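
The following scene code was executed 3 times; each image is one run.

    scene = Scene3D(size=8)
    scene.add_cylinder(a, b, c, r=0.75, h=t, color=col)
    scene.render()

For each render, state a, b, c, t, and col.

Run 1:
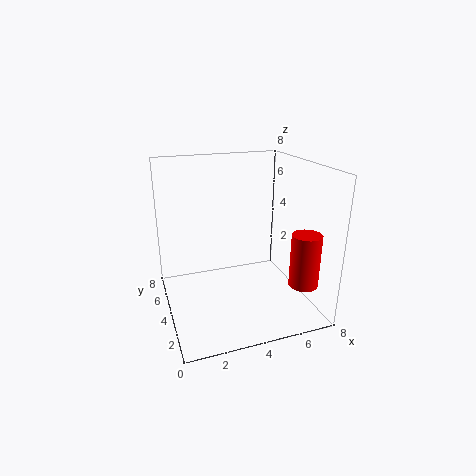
a = 6.5, b = 1, c = 2.25, t = 2.75, col = 'red'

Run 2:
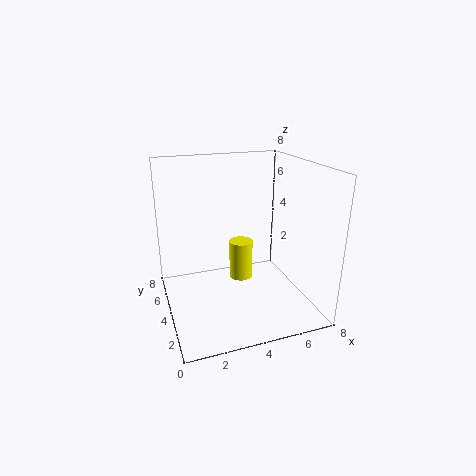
a = 5, b = 6.25, c = 0.25, t = 2.5, col = 'yellow'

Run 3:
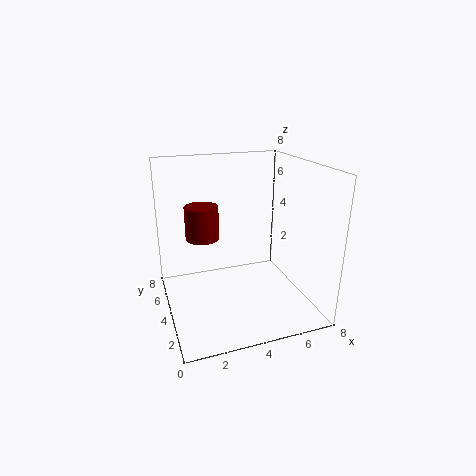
a = 1.5, b = 1.75, c = 5.25, t = 1.5, col = 'maroon'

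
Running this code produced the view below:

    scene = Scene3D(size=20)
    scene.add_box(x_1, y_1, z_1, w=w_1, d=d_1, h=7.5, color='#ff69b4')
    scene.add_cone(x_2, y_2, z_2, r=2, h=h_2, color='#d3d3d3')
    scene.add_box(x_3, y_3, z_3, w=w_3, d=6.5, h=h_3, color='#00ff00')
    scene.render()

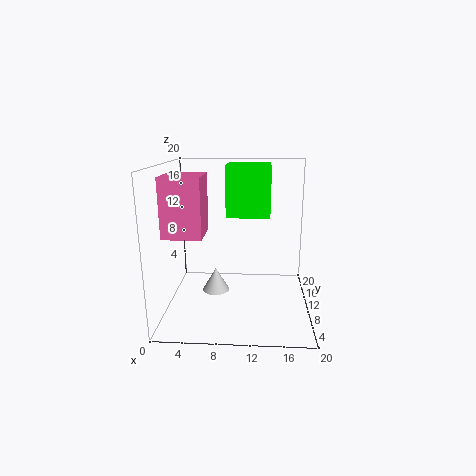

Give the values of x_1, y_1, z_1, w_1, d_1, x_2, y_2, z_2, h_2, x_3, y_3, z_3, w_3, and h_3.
x_1 = 1; y_1 = 4; z_1 = 11.5; w_1 = 5; d_1 = 5.5; x_2 = 6.5; y_2 = 12; z_2 = 1; h_2 = 3.5; x_3 = 8; y_3 = 13; z_3 = 12; w_3 = 6.5; h_3 = 7.5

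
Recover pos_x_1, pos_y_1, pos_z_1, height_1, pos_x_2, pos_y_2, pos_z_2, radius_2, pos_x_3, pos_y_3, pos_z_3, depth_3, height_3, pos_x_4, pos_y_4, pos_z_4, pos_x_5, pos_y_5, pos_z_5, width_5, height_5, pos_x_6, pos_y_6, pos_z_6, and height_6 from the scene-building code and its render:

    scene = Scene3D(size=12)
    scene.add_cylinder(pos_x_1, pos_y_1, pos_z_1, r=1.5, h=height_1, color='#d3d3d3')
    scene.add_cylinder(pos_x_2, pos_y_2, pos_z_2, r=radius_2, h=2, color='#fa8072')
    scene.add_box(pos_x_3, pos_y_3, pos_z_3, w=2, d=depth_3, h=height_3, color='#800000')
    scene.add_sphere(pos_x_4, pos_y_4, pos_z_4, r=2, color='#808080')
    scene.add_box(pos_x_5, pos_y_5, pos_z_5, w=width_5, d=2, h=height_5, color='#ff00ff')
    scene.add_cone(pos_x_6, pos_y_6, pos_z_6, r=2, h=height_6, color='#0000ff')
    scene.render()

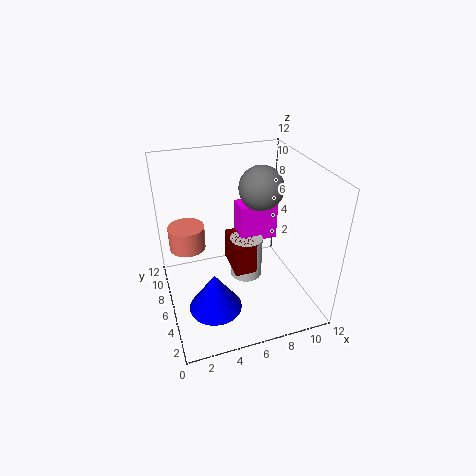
pos_x_1 = 7.5, pos_y_1 = 8, pos_z_1 = 0.5, height_1 = 4, pos_x_2 = 2, pos_y_2 = 7.5, pos_z_2 = 5, radius_2 = 1.5, pos_x_3 = 6, pos_y_3 = 6.5, pos_z_3 = 1.5, depth_3 = 3.5, height_3 = 3, pos_x_4 = 9, pos_y_4 = 8.5, pos_z_4 = 9, pos_x_5 = 7, pos_y_5 = 8, pos_z_5 = 4, width_5 = 3.5, height_5 = 3.5, pos_x_6 = 3, pos_y_6 = 2.5, pos_z_6 = 2.5, height_6 = 3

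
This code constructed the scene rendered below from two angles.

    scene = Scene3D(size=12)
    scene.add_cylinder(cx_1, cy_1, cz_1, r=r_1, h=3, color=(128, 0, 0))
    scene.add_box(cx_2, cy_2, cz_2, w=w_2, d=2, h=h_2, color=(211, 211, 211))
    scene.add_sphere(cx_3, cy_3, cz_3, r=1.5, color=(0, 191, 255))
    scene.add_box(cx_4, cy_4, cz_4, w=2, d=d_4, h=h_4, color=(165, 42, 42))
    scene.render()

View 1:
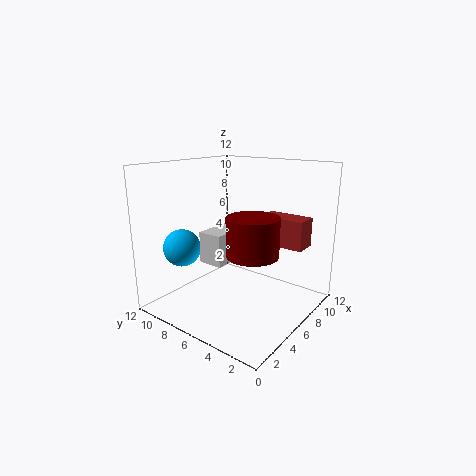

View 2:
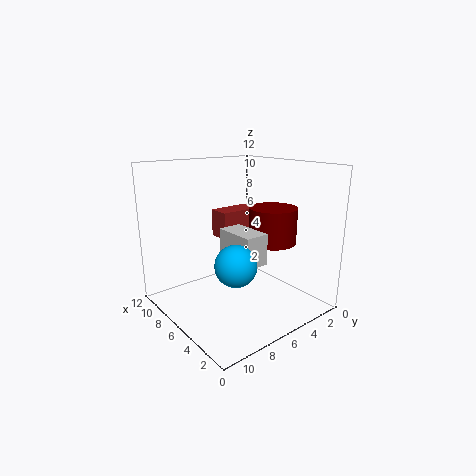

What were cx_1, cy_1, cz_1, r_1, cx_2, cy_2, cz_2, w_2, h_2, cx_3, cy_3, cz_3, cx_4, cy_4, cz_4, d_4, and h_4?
cx_1 = 4.5, cy_1 = 3.5, cz_1 = 5.5, r_1 = 2, cx_2 = 3, cy_2 = 5.5, cz_2 = 4.5, w_2 = 3.5, h_2 = 2.5, cx_3 = 2.5, cy_3 = 9, cz_3 = 5.5, cx_4 = 8.5, cy_4 = 1.5, cz_4 = 5, d_4 = 4, h_4 = 2.5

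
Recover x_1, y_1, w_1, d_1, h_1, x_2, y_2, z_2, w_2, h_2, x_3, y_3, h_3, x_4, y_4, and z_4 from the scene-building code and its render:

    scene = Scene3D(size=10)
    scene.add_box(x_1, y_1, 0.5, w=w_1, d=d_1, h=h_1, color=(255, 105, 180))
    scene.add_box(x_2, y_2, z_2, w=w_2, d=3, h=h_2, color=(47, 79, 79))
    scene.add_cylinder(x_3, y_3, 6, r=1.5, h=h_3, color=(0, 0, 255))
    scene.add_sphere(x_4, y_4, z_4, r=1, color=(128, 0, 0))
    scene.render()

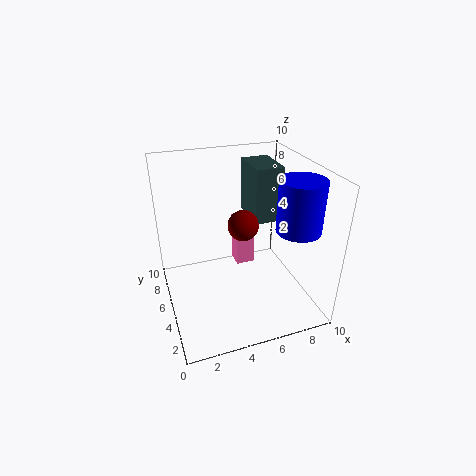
x_1 = 6, y_1 = 8, w_1 = 1.5, d_1 = 1.5, h_1 = 4, x_2 = 6.5, y_2 = 5.5, z_2 = 5.5, w_2 = 2, h_2 = 4, x_3 = 8.5, y_3 = 3, h_3 = 3.5, x_4 = 5, y_4 = 4, z_4 = 6.5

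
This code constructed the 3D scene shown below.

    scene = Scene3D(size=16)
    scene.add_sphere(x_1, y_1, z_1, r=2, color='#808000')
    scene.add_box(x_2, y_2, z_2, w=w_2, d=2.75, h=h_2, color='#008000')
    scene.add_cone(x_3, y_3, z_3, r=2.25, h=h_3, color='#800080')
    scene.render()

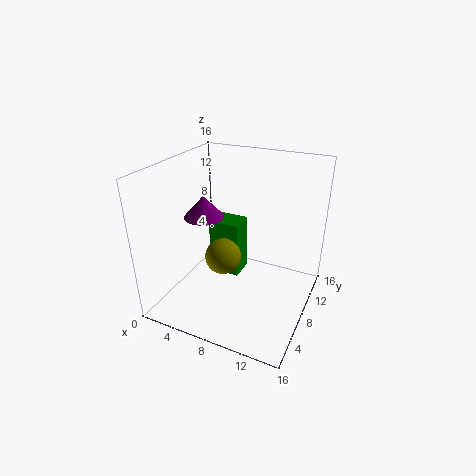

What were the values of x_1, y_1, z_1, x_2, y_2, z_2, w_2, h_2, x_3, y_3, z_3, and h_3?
x_1 = 6.75, y_1 = 6.75, z_1 = 6, x_2 = 4.5, y_2 = 7.75, z_2 = 3, w_2 = 3.5, h_2 = 6.5, x_3 = 3.75, y_3 = 8, z_3 = 9.75, h_3 = 2.5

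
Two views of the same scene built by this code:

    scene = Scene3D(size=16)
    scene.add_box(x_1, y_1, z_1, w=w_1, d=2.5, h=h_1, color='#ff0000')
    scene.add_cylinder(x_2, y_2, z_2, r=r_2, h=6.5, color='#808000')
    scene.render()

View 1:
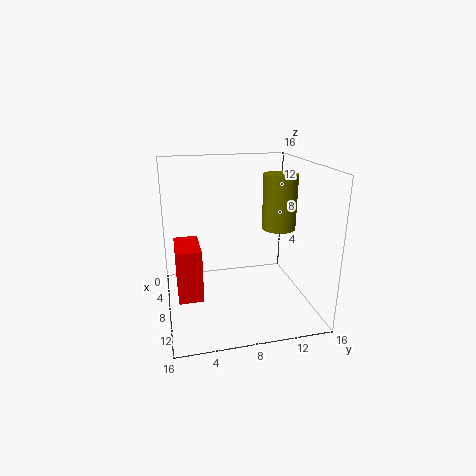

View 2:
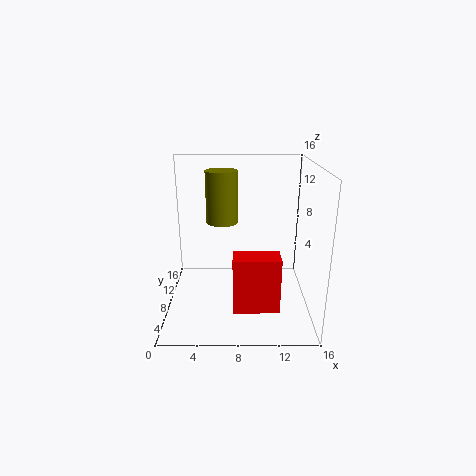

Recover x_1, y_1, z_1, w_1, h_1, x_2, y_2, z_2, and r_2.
x_1 = 7.5
y_1 = 1
z_1 = 3
w_1 = 4.5
h_1 = 5.5
x_2 = 6
y_2 = 13.5
z_2 = 8
r_2 = 2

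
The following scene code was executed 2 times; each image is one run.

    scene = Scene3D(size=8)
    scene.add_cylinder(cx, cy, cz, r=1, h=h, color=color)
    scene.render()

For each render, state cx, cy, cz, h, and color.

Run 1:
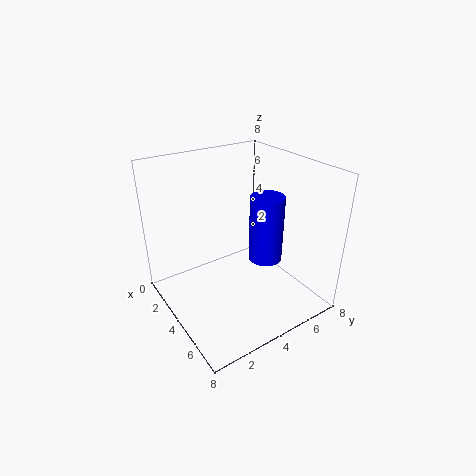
cx = 4; cy = 6; cz = 2; h = 4; color = 'blue'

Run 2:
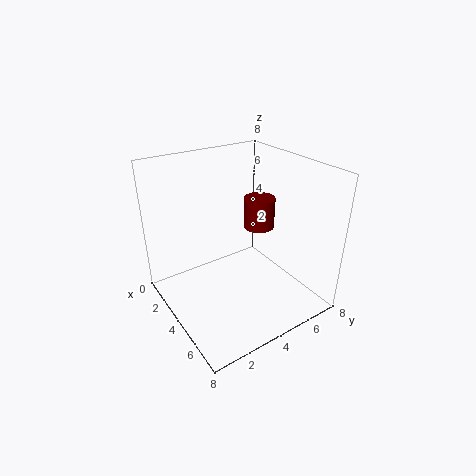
cx = 2; cy = 7; cz = 3; h = 2; color = 'maroon'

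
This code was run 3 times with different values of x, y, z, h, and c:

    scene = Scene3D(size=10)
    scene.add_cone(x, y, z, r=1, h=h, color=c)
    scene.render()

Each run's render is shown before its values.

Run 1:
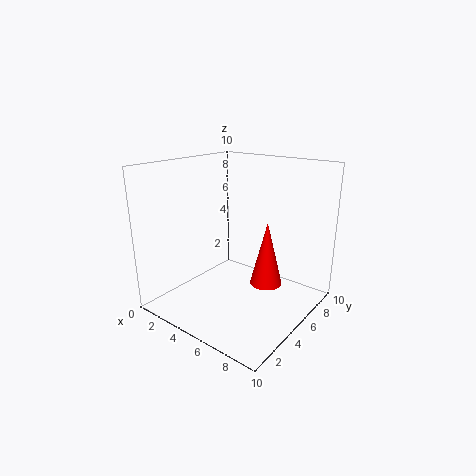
x = 8, y = 4, z = 3, h = 4, c = 'red'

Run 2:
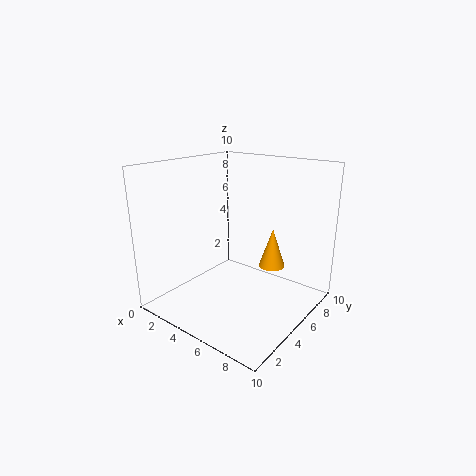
x = 6, y = 8, z = 2, h = 3, c = 'orange'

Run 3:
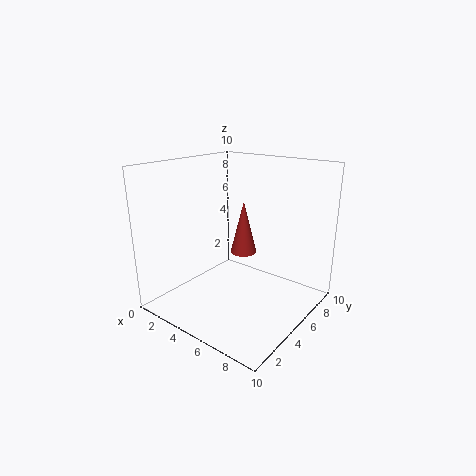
x = 4, y = 7, z = 3, h = 4, c = 'brown'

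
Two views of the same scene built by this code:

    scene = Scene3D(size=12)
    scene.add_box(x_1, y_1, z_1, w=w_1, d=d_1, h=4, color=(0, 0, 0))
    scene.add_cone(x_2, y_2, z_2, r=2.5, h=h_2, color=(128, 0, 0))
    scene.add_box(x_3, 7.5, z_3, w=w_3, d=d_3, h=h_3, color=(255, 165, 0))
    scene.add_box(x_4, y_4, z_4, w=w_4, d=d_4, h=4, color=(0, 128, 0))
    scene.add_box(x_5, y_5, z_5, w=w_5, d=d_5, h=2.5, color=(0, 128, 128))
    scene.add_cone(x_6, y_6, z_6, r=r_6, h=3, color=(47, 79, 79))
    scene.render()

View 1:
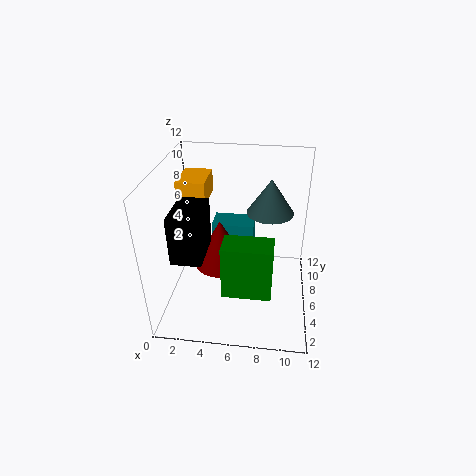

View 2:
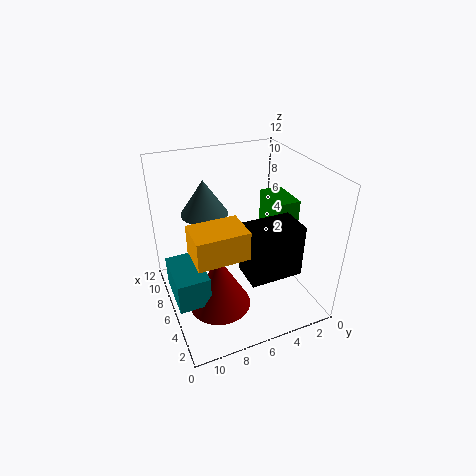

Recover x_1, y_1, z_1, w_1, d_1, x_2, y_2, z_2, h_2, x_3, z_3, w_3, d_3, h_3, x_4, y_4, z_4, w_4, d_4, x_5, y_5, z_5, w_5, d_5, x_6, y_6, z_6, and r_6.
x_1 = 1; y_1 = 3; z_1 = 5; w_1 = 2.5; d_1 = 4; x_2 = 4; y_2 = 8.5; z_2 = 1.5; h_2 = 4.5; x_3 = 0.5; z_3 = 8; w_3 = 2.5; d_3 = 3.5; h_3 = 2; x_4 = 5.5; y_4 = 0.5; z_4 = 4.5; w_4 = 3.5; d_4 = 2; x_5 = 3; y_5 = 9.5; z_5 = 2.5; w_5 = 4; d_5 = 2.5; x_6 = 8.5; y_6 = 8; z_6 = 7.5; r_6 = 2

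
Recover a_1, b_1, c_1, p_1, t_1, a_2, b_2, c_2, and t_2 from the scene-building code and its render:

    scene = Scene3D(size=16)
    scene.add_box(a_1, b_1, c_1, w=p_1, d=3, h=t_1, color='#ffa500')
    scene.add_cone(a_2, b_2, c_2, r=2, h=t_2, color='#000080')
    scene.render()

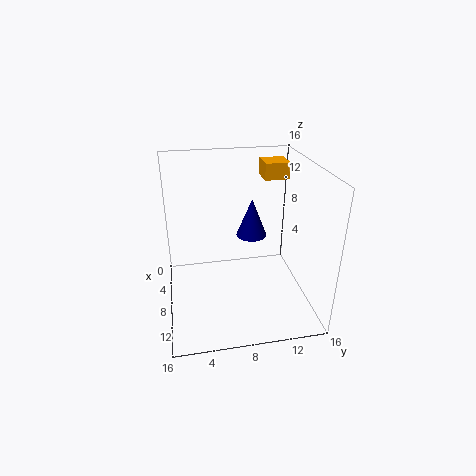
a_1 = 1, b_1 = 12, c_1 = 13, p_1 = 3, t_1 = 2, a_2 = 2, b_2 = 11, c_2 = 5, t_2 = 5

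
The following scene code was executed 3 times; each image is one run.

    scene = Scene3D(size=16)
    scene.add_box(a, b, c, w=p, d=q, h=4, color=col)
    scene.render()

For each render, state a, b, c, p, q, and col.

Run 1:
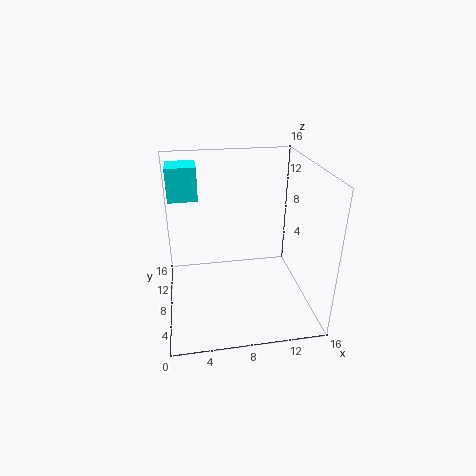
a = 0.5; b = 12; c = 11; p = 3.5; q = 3.5; col = 'cyan'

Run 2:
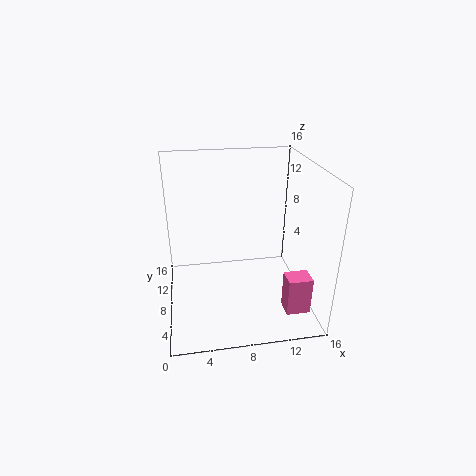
a = 12; b = 1.5; c = 2; p = 2.5; q = 2; col = 'hotpink'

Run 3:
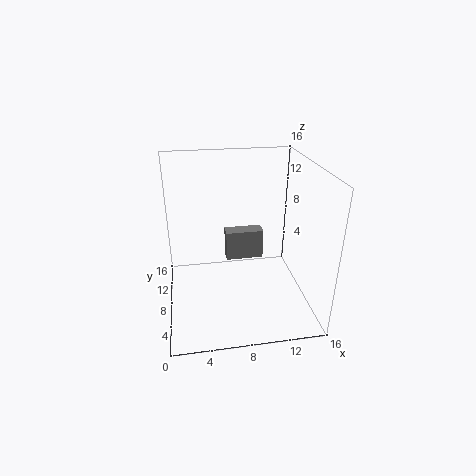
a = 7.5; b = 14; c = 1.5; p = 5; q = 2; col = 'gray'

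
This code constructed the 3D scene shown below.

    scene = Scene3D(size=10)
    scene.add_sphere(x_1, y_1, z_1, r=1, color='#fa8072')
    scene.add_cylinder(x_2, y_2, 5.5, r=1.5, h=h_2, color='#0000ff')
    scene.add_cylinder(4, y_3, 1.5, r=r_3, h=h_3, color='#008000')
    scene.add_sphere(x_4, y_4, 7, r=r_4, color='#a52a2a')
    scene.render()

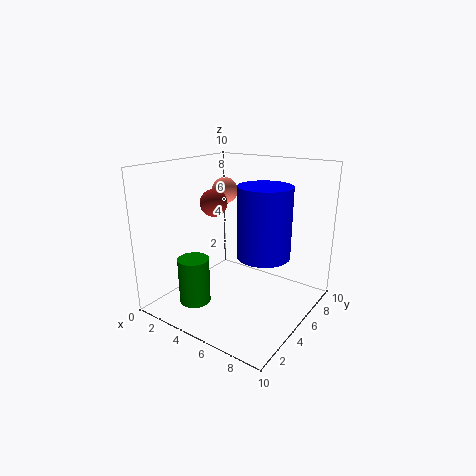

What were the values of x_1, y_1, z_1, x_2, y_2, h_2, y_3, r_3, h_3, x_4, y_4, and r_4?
x_1 = 2, y_1 = 7.5, z_1 = 7.5, x_2 = 8.5, y_2 = 2.5, h_2 = 4, y_3 = 1.5, r_3 = 1, h_3 = 3, x_4 = 2.5, y_4 = 5.5, r_4 = 1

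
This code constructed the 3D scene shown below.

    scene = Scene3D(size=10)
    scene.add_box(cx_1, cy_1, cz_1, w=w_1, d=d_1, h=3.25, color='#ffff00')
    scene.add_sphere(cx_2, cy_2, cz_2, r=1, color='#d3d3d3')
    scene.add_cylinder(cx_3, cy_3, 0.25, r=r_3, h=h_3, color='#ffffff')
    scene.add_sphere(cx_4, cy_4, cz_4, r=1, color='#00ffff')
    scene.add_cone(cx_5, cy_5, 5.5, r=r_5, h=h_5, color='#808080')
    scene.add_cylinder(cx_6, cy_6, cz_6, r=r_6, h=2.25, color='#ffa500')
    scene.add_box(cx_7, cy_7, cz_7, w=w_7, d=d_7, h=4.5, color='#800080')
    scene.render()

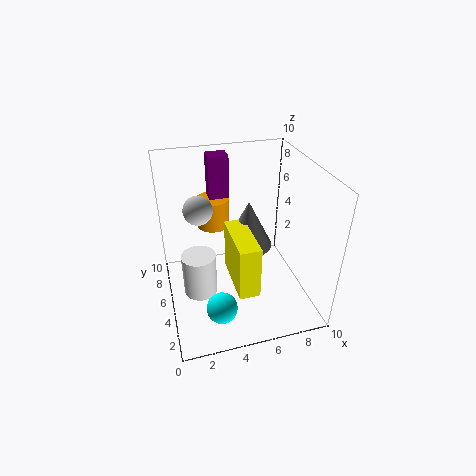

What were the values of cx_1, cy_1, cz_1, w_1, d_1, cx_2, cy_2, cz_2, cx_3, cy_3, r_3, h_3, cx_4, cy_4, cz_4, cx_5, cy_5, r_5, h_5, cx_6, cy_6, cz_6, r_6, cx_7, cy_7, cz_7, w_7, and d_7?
cx_1 = 3.75; cy_1 = 0.25; cz_1 = 4; w_1 = 1.25; d_1 = 3.5; cx_2 = 2.5; cy_2 = 6; cz_2 = 7; cx_3 = 2.25; cy_3 = 5.75; r_3 = 1.25; h_3 = 3.25; cx_4 = 3; cy_4 = 1.75; cz_4 = 2; cx_5 = 5.25; cy_5 = 3.5; r_5 = 1.5; h_5 = 3; cx_6 = 4; cy_6 = 8.5; cz_6 = 4.25; r_6 = 1.25; cx_7 = 3.75; cy_7 = 8.25; cz_7 = 5.25; w_7 = 1.5; d_7 = 1.25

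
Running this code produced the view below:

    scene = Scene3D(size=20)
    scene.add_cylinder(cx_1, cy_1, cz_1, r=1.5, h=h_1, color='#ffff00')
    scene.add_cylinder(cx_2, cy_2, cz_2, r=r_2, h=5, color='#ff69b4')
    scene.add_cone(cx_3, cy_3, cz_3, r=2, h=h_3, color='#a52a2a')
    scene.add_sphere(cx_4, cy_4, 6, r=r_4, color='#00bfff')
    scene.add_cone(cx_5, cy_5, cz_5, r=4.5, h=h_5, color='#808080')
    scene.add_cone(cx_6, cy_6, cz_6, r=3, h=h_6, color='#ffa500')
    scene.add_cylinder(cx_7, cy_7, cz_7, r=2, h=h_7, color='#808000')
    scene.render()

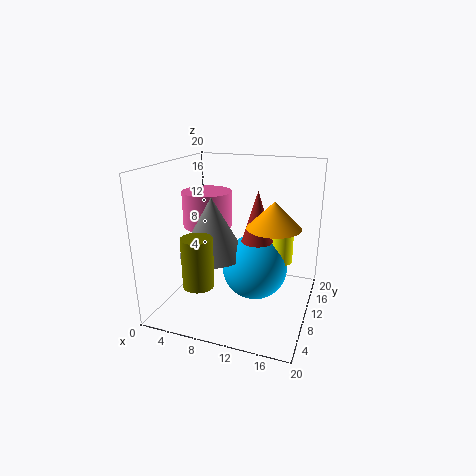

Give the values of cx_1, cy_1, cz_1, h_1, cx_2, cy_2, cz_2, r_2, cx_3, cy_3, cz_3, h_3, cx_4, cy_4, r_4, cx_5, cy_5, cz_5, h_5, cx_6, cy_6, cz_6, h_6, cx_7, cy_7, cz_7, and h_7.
cx_1 = 16
cy_1 = 11
cz_1 = 7
h_1 = 5.5
cx_2 = 5
cy_2 = 11
cz_2 = 11
r_2 = 3.5
cx_3 = 13.5
cy_3 = 7.5
cz_3 = 11
h_3 = 6.5
cx_4 = 12.5
cy_4 = 10
r_4 = 4.5
cx_5 = 7
cy_5 = 8
cz_5 = 8
h_5 = 8
cx_6 = 16.5
cy_6 = 3.5
cz_6 = 14.5
h_6 = 3
cx_7 = 7
cy_7 = 3.5
cz_7 = 5.5
h_7 = 6.5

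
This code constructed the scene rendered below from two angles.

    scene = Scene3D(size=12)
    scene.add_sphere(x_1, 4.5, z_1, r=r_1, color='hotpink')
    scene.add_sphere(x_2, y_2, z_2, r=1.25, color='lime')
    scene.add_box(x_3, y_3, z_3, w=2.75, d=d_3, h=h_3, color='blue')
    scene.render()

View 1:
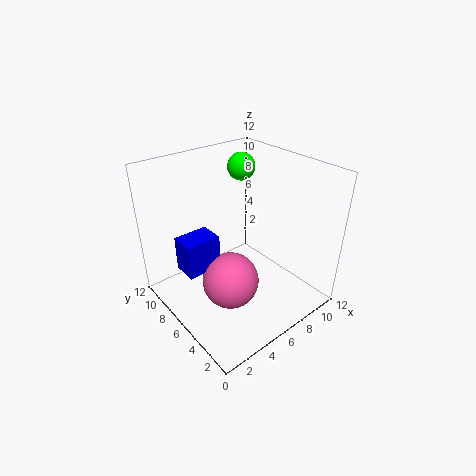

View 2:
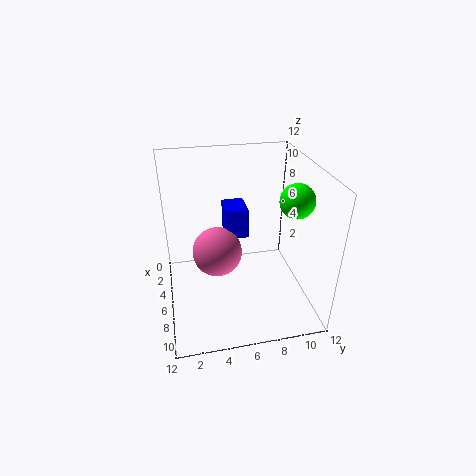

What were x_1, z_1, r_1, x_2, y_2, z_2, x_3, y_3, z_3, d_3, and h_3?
x_1 = 4; z_1 = 3.5; r_1 = 2.25; x_2 = 9.25; y_2 = 9.5; z_2 = 10.5; x_3 = 1; y_3 = 5.5; z_3 = 4.5; d_3 = 2; h_3 = 2.75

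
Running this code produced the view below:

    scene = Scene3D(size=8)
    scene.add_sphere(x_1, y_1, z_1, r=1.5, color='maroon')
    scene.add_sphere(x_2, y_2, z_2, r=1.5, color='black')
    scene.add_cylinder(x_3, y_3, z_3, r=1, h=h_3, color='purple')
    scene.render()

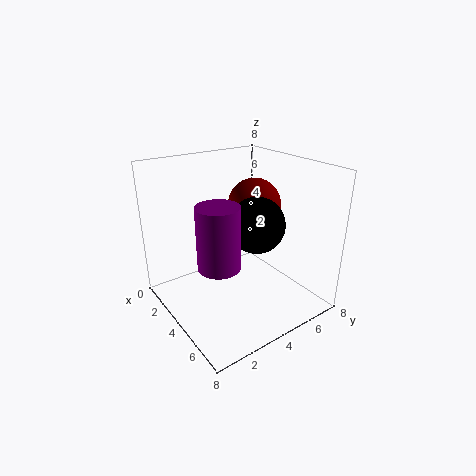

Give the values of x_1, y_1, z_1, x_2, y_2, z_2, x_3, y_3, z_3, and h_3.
x_1 = 3.5
y_1 = 5.5
z_1 = 5.5
x_2 = 5
y_2 = 4.5
z_2 = 5
x_3 = 6
y_3 = 1.5
z_3 = 4
h_3 = 3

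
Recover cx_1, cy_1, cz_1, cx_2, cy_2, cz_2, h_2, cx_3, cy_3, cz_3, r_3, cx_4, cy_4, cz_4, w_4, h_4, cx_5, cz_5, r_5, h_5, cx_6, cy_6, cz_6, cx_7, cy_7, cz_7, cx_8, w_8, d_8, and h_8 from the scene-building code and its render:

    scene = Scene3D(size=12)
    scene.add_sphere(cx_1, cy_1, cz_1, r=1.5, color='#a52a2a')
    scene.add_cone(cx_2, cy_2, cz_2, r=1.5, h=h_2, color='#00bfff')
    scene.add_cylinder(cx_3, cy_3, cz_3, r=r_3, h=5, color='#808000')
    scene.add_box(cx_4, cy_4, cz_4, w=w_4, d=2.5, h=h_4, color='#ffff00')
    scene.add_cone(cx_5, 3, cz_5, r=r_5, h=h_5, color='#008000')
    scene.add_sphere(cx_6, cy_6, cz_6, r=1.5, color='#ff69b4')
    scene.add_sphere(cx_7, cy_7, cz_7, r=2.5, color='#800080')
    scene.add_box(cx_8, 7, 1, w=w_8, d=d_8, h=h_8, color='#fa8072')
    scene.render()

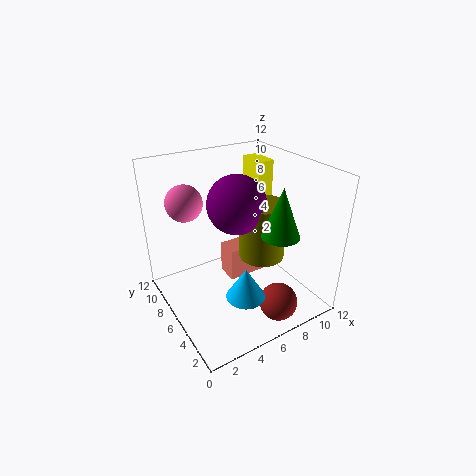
cx_1 = 7
cy_1 = 1.5
cz_1 = 2
cx_2 = 4.5
cy_2 = 2.5
cz_2 = 3
h_2 = 2.5
cx_3 = 8.5
cy_3 = 6
cz_3 = 3.5
r_3 = 2
cx_4 = 9
cy_4 = 7.5
cz_4 = 8
w_4 = 1.5
h_4 = 3.5
cx_5 = 8
cz_5 = 7
r_5 = 1.5
h_5 = 4
cx_6 = 2.5
cy_6 = 8.5
cz_6 = 9
cx_7 = 6.5
cy_7 = 7
cz_7 = 8.5
cx_8 = 6
w_8 = 3.5
d_8 = 2
h_8 = 3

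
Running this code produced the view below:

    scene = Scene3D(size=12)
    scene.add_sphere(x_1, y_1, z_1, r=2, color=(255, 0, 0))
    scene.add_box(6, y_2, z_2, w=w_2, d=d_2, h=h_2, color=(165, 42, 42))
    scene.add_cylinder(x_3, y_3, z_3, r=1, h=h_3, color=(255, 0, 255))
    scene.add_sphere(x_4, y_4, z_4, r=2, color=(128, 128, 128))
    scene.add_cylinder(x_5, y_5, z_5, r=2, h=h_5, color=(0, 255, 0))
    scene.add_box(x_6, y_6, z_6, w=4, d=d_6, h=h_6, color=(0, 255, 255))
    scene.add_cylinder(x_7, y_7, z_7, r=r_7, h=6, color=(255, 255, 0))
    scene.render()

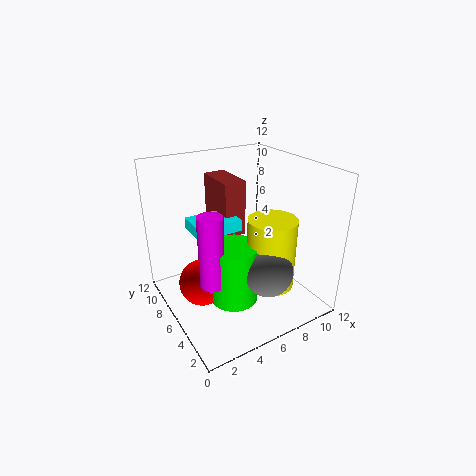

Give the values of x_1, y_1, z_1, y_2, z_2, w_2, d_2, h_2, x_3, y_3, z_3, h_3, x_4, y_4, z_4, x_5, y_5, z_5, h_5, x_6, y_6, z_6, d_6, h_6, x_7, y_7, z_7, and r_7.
x_1 = 3, y_1 = 7, z_1 = 2, y_2 = 8, z_2 = 5, w_2 = 2, d_2 = 4, h_2 = 5, x_3 = 3, y_3 = 5, z_3 = 3, h_3 = 6, x_4 = 7, y_4 = 3, z_4 = 4, x_5 = 5, y_5 = 5, z_5 = 1, h_5 = 5, x_6 = 3, y_6 = 7, z_6 = 6, d_6 = 3, h_6 = 1, x_7 = 8, y_7 = 4, z_7 = 2, r_7 = 2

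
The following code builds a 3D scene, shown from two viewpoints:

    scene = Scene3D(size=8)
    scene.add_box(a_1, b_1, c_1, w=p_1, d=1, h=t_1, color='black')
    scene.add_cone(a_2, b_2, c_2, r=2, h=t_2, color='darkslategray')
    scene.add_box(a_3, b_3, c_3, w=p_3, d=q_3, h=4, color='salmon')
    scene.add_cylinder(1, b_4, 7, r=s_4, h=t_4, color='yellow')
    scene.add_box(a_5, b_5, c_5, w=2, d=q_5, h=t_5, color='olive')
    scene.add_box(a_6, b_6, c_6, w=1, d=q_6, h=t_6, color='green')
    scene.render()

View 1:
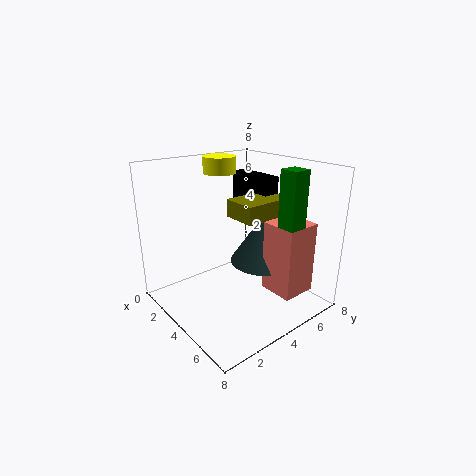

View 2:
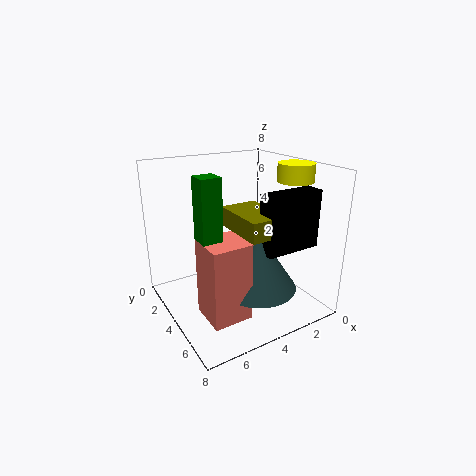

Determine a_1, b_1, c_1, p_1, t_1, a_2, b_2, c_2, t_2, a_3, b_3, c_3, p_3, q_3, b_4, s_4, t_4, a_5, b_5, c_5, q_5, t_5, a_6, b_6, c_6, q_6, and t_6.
a_1 = 1, b_1 = 6, c_1 = 4, p_1 = 3, t_1 = 3, a_2 = 4, b_2 = 6, c_2 = 2, t_2 = 3, a_3 = 5, b_3 = 5, c_3 = 1, p_3 = 2, q_3 = 2, b_4 = 5, s_4 = 1, t_4 = 1, a_5 = 3, b_5 = 4, c_5 = 5, q_5 = 3, t_5 = 1, a_6 = 6, b_6 = 5, c_6 = 5, q_6 = 1, t_6 = 3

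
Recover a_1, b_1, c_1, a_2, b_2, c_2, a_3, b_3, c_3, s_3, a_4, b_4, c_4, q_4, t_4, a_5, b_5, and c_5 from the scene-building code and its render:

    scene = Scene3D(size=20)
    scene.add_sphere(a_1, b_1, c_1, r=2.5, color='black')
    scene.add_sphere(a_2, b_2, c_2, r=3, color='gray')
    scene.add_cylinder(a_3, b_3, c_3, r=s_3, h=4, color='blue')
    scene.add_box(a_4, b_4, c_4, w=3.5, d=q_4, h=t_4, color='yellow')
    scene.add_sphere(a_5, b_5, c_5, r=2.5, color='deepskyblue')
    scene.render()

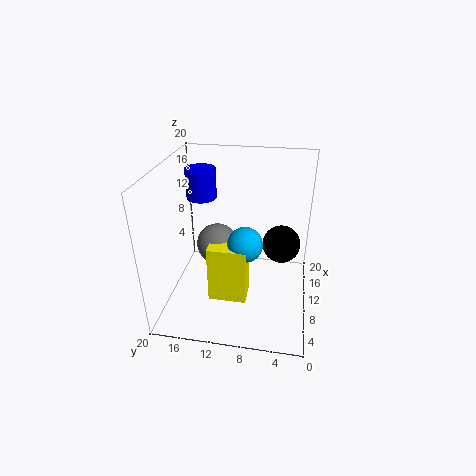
a_1 = 9.5
b_1 = 4
c_1 = 10
a_2 = 12
b_2 = 13.5
c_2 = 7.5
a_3 = 10.5
b_3 = 15
c_3 = 15.5
s_3 = 2
a_4 = 7.5
b_4 = 8.5
c_4 = 0.5
q_4 = 5.5
t_4 = 8.5
a_5 = 10
b_5 = 9
c_5 = 9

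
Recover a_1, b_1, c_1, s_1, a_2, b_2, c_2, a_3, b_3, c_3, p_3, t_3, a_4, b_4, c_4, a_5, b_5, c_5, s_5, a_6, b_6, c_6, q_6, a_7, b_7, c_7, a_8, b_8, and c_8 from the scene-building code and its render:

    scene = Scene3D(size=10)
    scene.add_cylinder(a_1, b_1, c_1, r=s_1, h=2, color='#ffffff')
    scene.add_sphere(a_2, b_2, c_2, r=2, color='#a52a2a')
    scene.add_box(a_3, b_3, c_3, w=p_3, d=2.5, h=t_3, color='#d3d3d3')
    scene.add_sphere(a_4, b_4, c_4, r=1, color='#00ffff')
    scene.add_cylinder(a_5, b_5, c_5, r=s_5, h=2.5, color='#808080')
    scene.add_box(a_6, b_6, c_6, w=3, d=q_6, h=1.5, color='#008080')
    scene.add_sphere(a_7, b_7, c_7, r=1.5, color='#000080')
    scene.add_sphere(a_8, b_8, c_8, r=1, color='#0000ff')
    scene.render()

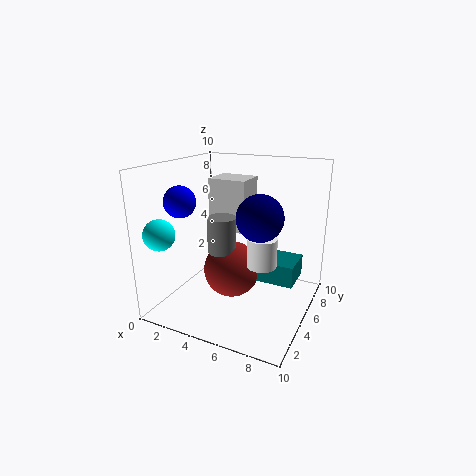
a_1 = 7; b_1 = 4.5; c_1 = 3.5; s_1 = 1; a_2 = 4.5; b_2 = 5; c_2 = 2.5; a_3 = 1.5; b_3 = 7; c_3 = 4.5; p_3 = 3; t_3 = 4; a_4 = 1.5; b_4 = 1; c_4 = 6; a_5 = 4; b_5 = 4.5; c_5 = 4; s_5 = 1; a_6 = 6; b_6 = 5; c_6 = 2; q_6 = 2.5; a_7 = 7; b_7 = 4; c_7 = 7; a_8 = 2.5; b_8 = 2; c_8 = 8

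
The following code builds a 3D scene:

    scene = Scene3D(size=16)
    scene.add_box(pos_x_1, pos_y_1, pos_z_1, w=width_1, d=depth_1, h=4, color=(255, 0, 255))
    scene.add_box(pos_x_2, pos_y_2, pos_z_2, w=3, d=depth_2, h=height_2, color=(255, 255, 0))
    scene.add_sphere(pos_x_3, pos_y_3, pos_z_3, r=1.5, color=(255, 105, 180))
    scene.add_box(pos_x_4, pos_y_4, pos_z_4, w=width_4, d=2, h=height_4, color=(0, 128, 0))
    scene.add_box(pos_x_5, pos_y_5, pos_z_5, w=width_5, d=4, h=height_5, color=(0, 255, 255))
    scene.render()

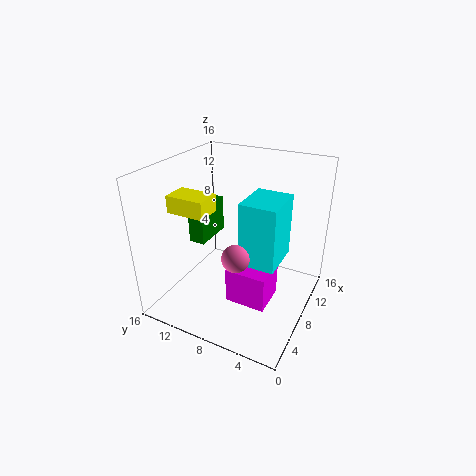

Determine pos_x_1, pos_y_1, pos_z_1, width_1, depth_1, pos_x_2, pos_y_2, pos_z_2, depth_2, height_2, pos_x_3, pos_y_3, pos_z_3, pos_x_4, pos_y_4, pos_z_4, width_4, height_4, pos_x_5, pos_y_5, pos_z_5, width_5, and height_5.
pos_x_1 = 5
pos_y_1 = 3.5
pos_z_1 = 1.5
width_1 = 4
depth_1 = 4.5
pos_x_2 = 5.5
pos_y_2 = 11
pos_z_2 = 10.5
depth_2 = 4.5
height_2 = 2
pos_x_3 = 5.5
pos_y_3 = 7
pos_z_3 = 7
pos_x_4 = 8.5
pos_y_4 = 13
pos_z_4 = 5.5
width_4 = 5
height_4 = 4.5
pos_x_5 = 6
pos_y_5 = 3
pos_z_5 = 6
width_5 = 5
height_5 = 7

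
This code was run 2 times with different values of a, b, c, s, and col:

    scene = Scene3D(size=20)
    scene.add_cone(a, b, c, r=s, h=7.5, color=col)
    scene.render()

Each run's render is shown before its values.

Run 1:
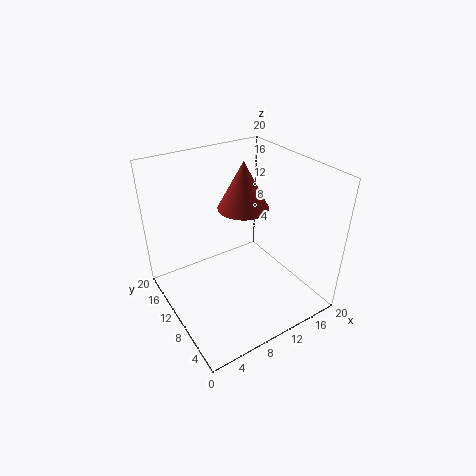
a = 14.5, b = 15.5, c = 11, s = 4, col = 'brown'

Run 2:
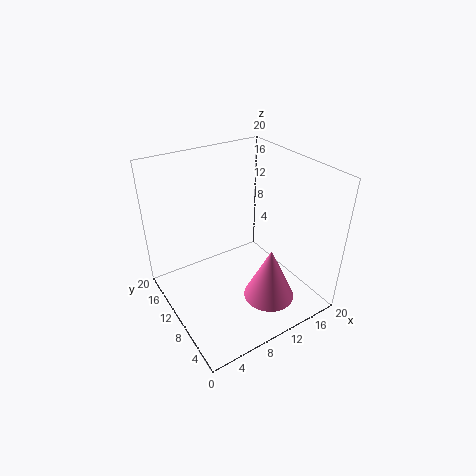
a = 12, b = 5, c = 2.5, s = 3.5, col = 'hotpink'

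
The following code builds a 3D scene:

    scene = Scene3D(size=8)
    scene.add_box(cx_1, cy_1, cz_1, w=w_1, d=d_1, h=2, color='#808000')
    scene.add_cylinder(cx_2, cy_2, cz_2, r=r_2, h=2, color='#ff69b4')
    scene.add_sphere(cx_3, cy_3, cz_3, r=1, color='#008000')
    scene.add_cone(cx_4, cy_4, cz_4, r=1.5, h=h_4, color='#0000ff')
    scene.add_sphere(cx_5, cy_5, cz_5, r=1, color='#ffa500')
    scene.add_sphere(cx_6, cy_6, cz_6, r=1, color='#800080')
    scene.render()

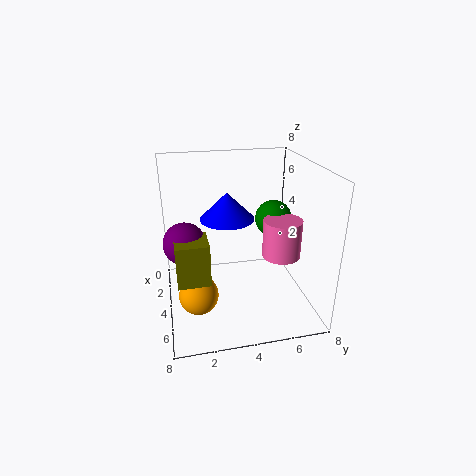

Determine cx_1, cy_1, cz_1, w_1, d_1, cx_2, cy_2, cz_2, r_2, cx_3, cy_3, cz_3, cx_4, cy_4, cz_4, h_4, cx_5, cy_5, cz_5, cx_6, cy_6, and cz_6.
cx_1 = 6, cy_1 = 0.5, cz_1 = 3.5, w_1 = 1.5, d_1 = 1.5, cx_2 = 5.5, cy_2 = 6, cz_2 = 3.5, r_2 = 1, cx_3 = 4, cy_3 = 6, cz_3 = 5, cx_4 = 3.5, cy_4 = 3.5, cz_4 = 5, h_4 = 1.5, cx_5 = 6, cy_5 = 1.5, cz_5 = 2, cx_6 = 6, cy_6 = 1, cz_6 = 5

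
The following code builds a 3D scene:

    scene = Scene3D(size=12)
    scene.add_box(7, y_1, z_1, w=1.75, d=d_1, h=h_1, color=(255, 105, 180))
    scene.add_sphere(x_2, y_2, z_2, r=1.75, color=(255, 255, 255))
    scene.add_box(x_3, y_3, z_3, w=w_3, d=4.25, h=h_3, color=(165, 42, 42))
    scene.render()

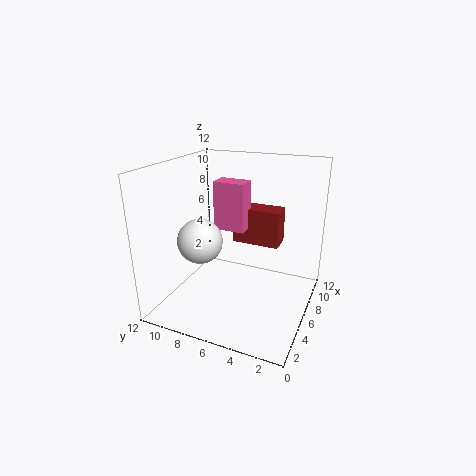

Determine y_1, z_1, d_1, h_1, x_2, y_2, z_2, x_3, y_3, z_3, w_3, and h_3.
y_1 = 6; z_1 = 6; d_1 = 2.75; h_1 = 4.25; x_2 = 3.25; y_2 = 8; z_2 = 6.5; x_3 = 8.25; y_3 = 3.25; z_3 = 4.5; w_3 = 2; h_3 = 3.25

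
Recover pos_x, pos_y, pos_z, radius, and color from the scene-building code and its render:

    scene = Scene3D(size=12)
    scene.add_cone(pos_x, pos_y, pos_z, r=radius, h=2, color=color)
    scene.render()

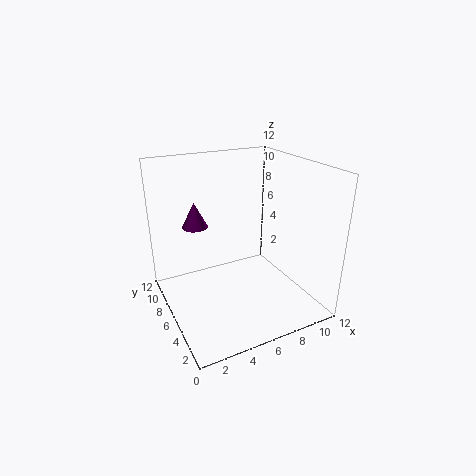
pos_x = 2.5, pos_y = 6.5, pos_z = 7.5, radius = 1, color = 'purple'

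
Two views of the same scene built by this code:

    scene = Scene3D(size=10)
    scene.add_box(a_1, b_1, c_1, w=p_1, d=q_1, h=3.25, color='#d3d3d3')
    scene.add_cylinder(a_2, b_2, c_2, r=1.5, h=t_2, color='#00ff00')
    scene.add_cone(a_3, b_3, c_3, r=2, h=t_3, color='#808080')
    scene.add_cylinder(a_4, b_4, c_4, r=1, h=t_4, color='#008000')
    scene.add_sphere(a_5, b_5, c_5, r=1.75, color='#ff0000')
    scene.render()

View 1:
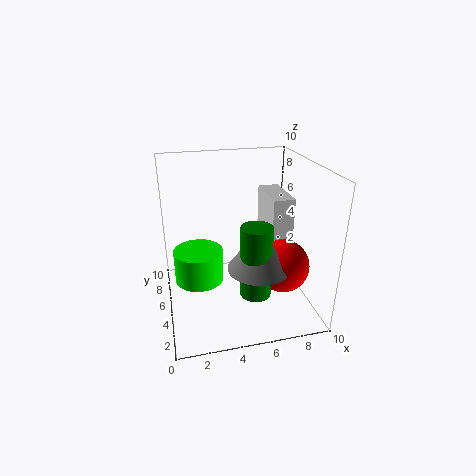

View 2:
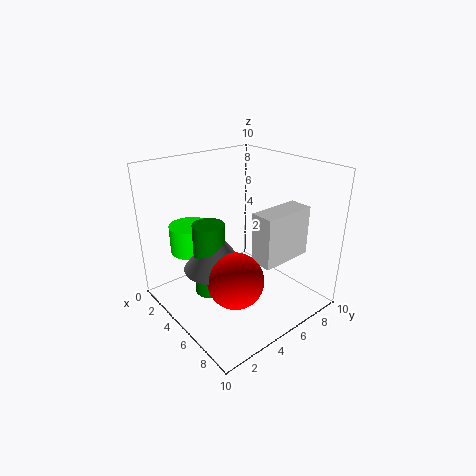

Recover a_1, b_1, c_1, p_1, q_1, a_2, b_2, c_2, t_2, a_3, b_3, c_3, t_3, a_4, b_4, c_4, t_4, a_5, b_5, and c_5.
a_1 = 7.25; b_1 = 4.25; c_1 = 4.5; p_1 = 1.5; q_1 = 3.5; a_2 = 2; b_2 = 3; c_2 = 3.5; t_2 = 2; a_3 = 5.75; b_3 = 2.5; c_3 = 4; t_3 = 2.75; a_4 = 5.5; b_4 = 2.25; c_4 = 2.25; t_4 = 4.75; a_5 = 7.5; b_5 = 2.75; c_5 = 3.75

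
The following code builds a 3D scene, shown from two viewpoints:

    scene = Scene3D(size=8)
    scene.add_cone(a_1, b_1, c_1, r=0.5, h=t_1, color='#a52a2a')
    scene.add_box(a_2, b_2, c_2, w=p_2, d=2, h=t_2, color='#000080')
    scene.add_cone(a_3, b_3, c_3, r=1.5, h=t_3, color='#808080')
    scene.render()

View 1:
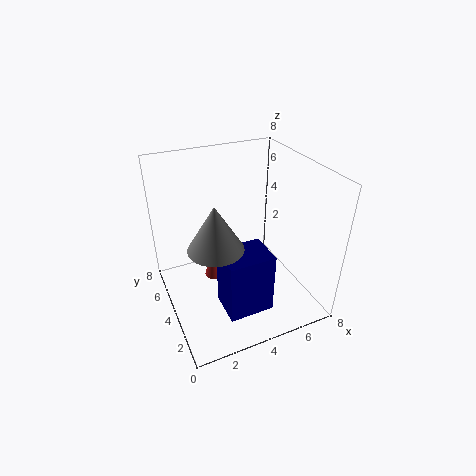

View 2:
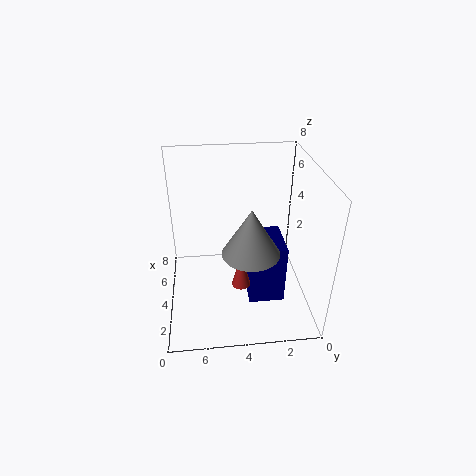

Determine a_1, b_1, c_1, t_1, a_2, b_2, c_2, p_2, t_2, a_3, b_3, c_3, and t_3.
a_1 = 2.5, b_1 = 4, c_1 = 2, t_1 = 2, a_2 = 2.5, b_2 = 1.5, c_2 = 0.5, p_2 = 2.5, t_2 = 3.5, a_3 = 2.5, b_3 = 3.5, c_3 = 4, t_3 = 2.5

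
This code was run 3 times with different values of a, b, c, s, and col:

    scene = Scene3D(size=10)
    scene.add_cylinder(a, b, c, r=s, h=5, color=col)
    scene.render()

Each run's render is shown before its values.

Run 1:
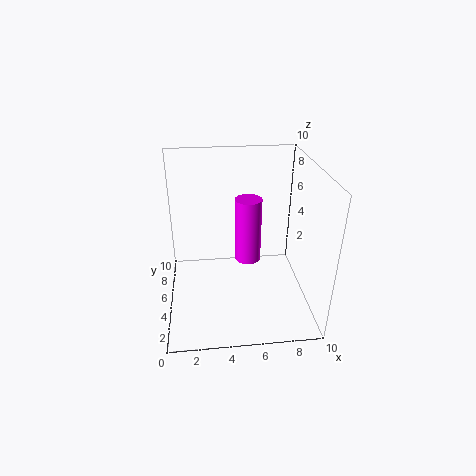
a = 6
b = 7
c = 2
s = 1
col = 'magenta'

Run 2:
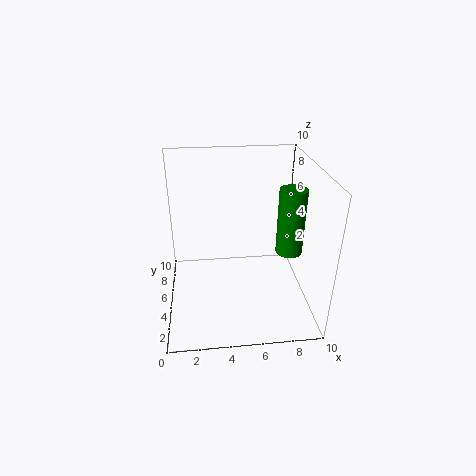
a = 9
b = 6
c = 3
s = 1
col = 'green'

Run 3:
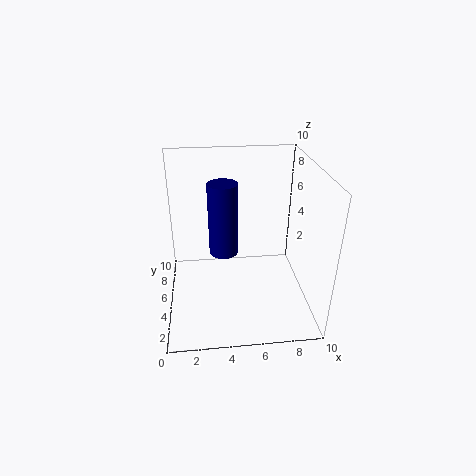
a = 4
b = 5
c = 4
s = 1
col = 'navy'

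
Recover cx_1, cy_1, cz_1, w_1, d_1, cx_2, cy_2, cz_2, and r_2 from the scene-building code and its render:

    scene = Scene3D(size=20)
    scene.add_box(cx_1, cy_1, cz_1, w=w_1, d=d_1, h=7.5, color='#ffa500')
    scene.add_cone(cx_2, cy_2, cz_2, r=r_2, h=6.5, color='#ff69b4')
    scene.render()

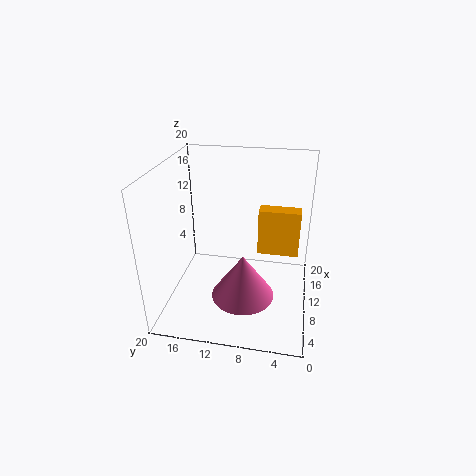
cx_1 = 16, cy_1 = 1.5, cz_1 = 4, w_1 = 2.5, d_1 = 6.5, cx_2 = 8.5, cy_2 = 9, cz_2 = 1.5, r_2 = 4.5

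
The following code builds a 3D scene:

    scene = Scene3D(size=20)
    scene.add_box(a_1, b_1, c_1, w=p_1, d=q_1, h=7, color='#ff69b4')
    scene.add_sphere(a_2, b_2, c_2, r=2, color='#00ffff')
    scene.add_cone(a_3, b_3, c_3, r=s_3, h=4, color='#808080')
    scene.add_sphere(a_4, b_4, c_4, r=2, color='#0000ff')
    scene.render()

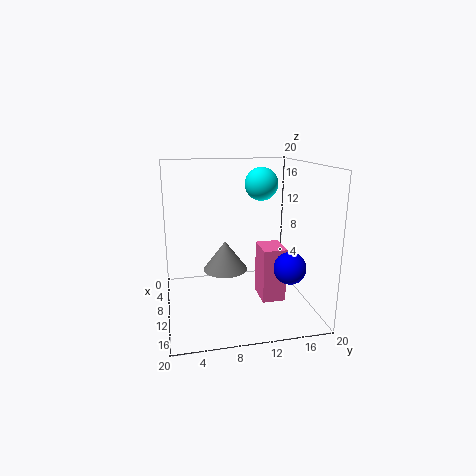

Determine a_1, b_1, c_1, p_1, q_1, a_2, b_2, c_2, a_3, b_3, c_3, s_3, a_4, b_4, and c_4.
a_1 = 12, b_1 = 12, c_1 = 3, p_1 = 4, q_1 = 3, a_2 = 14, b_2 = 12, c_2 = 18, a_3 = 11, b_3 = 8, c_3 = 6, s_3 = 3, a_4 = 17, b_4 = 15, c_4 = 8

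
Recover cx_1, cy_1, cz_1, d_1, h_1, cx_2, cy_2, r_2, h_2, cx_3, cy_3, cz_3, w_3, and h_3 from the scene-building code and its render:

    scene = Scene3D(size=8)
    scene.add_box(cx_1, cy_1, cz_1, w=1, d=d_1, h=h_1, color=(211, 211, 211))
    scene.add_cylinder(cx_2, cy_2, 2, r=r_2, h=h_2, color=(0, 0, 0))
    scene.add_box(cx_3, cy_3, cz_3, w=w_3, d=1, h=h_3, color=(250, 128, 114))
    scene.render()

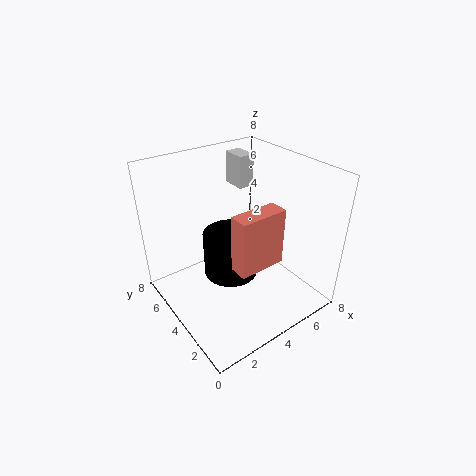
cx_1 = 6; cy_1 = 6.5; cz_1 = 5.5; d_1 = 1.5; h_1 = 2; cx_2 = 3.5; cy_2 = 4; r_2 = 1.5; h_2 = 2.5; cx_3 = 2.5; cy_3 = 1.5; cz_3 = 3.5; w_3 = 2.5; h_3 = 3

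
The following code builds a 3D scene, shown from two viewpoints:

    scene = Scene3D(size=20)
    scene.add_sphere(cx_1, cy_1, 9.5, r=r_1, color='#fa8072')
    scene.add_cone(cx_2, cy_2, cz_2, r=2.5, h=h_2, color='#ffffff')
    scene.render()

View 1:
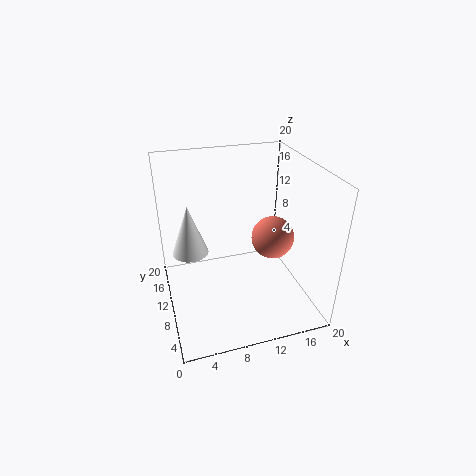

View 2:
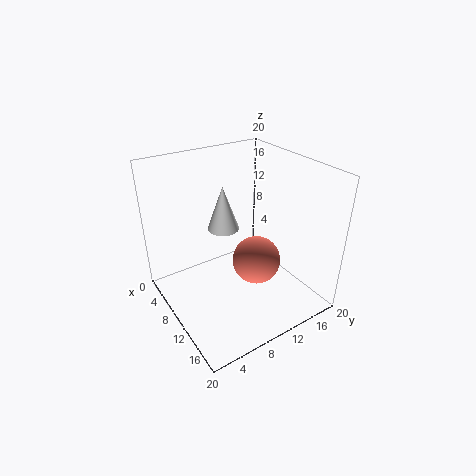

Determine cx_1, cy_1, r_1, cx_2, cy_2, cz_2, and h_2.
cx_1 = 15, cy_1 = 9.5, r_1 = 3, cx_2 = 3.5, cy_2 = 11.5, cz_2 = 8, h_2 = 7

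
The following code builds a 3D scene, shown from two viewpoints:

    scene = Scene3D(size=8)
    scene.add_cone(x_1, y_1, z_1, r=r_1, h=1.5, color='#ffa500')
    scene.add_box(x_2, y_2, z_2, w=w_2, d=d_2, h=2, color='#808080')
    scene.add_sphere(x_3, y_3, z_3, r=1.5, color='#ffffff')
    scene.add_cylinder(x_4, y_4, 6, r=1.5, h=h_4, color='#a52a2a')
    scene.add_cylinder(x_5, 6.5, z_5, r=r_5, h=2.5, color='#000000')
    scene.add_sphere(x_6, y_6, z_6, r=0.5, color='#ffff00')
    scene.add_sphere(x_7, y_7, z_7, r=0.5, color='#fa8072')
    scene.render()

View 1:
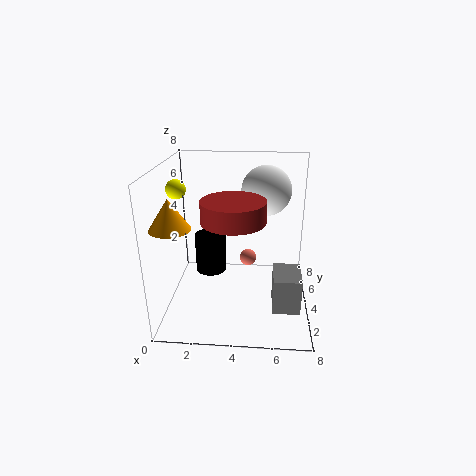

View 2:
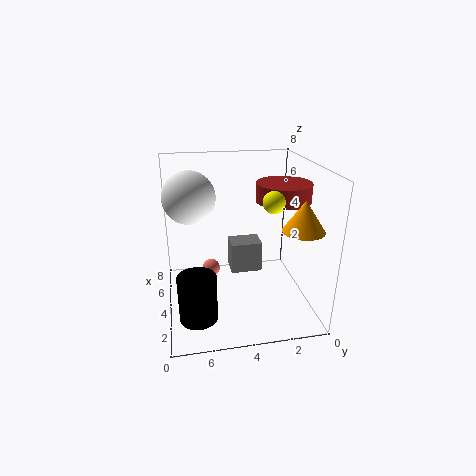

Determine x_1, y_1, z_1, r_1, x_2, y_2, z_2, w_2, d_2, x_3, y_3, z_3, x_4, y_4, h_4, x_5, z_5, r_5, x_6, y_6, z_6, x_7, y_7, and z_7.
x_1 = 1
y_1 = 1.5
z_1 = 5.5
r_1 = 1
x_2 = 6
y_2 = 2
z_2 = 0.5
w_2 = 1.5
d_2 = 2
x_3 = 5.5
y_3 = 6.5
z_3 = 6
x_4 = 4
y_4 = 1.5
h_4 = 1
x_5 = 2
z_5 = 0.5
r_5 = 1
x_6 = 1
y_6 = 3
z_6 = 7
x_7 = 4.5
y_7 = 5.5
z_7 = 2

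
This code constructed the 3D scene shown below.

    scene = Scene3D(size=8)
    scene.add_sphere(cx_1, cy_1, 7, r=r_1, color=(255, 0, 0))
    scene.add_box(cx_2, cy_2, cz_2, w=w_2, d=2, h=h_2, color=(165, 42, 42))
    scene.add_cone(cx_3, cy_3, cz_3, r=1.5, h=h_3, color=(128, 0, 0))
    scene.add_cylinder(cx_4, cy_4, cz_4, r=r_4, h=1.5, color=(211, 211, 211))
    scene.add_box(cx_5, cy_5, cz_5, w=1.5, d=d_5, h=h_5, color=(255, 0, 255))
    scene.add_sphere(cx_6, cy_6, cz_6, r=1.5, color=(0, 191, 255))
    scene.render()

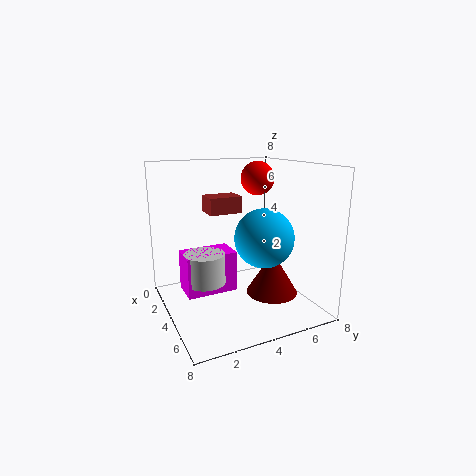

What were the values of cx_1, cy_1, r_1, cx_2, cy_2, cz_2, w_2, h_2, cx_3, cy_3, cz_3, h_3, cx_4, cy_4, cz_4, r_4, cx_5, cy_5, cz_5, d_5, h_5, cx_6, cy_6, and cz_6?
cx_1 = 2.5; cy_1 = 6; r_1 = 1; cx_2 = 1; cy_2 = 3; cz_2 = 5; w_2 = 1.5; h_2 = 1; cx_3 = 4.5; cy_3 = 6; cz_3 = 0.5; h_3 = 2.5; cx_4 = 5.5; cy_4 = 1.5; cz_4 = 2.5; r_4 = 1; cx_5 = 4.5; cy_5 = 0.5; cz_5 = 2; d_5 = 2.5; h_5 = 2; cx_6 = 6; cy_6 = 4.5; cz_6 = 4.5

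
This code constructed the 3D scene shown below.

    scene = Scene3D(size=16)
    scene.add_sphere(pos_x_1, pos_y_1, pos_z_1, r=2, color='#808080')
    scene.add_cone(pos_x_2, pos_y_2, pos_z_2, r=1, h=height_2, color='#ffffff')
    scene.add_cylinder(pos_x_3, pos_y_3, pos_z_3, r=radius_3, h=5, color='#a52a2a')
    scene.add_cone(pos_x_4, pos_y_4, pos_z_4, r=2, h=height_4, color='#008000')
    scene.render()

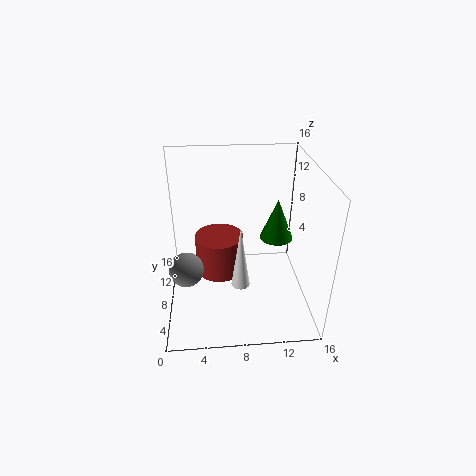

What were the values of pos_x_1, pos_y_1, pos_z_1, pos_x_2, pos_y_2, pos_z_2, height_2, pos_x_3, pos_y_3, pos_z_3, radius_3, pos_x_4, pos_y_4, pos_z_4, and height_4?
pos_x_1 = 2; pos_y_1 = 8; pos_z_1 = 4; pos_x_2 = 8; pos_y_2 = 5; pos_z_2 = 4; height_2 = 7; pos_x_3 = 6; pos_y_3 = 12; pos_z_3 = 1; radius_3 = 3; pos_x_4 = 13; pos_y_4 = 11; pos_z_4 = 6; height_4 = 5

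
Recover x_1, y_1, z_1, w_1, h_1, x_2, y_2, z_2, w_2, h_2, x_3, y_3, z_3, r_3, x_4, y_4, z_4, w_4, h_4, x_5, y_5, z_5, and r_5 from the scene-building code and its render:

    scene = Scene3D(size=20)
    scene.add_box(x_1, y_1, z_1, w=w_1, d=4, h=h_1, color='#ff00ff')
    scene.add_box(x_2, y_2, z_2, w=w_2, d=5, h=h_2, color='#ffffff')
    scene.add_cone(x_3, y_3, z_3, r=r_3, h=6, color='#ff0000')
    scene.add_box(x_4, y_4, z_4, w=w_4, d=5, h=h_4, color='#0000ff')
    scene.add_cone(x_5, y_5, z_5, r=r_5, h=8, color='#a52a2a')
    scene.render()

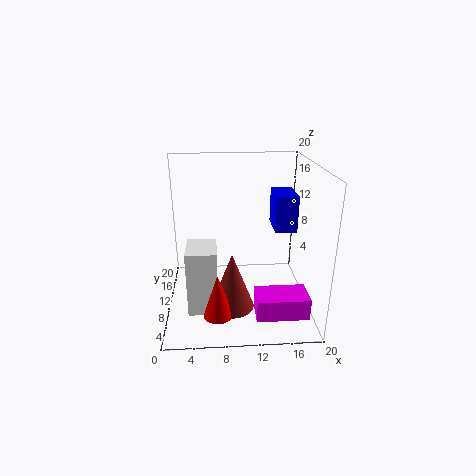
x_1 = 12, y_1 = 3, z_1 = 1, w_1 = 7, h_1 = 3, x_2 = 3, y_2 = 5, z_2 = 1, w_2 = 4, h_2 = 9, x_3 = 7, y_3 = 5, z_3 = 1, r_3 = 2, x_4 = 15, y_4 = 9, z_4 = 11, w_4 = 3, h_4 = 5, x_5 = 9, y_5 = 7, z_5 = 1, r_5 = 3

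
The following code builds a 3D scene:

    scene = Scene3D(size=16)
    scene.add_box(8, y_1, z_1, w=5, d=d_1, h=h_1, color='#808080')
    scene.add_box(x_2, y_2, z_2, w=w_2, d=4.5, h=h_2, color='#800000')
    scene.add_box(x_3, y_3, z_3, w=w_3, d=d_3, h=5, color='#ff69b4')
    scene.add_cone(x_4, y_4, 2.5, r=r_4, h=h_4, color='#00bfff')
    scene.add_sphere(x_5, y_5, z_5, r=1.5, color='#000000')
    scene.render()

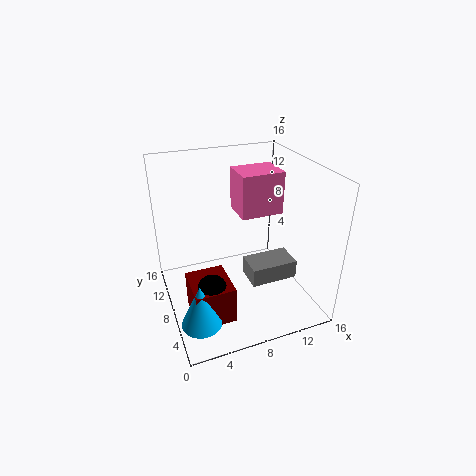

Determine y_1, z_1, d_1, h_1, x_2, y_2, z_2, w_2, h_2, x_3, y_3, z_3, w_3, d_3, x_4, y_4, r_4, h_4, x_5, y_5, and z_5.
y_1 = 3.5
z_1 = 4.5
d_1 = 3
h_1 = 2
x_2 = 1.5
y_2 = 2
z_2 = 2
w_2 = 4
h_2 = 4
x_3 = 9
y_3 = 9
z_3 = 9.5
w_3 = 5
d_3 = 4
x_4 = 2
y_4 = 2.5
r_4 = 2
h_4 = 4.5
x_5 = 3.5
y_5 = 3.5
z_5 = 5.5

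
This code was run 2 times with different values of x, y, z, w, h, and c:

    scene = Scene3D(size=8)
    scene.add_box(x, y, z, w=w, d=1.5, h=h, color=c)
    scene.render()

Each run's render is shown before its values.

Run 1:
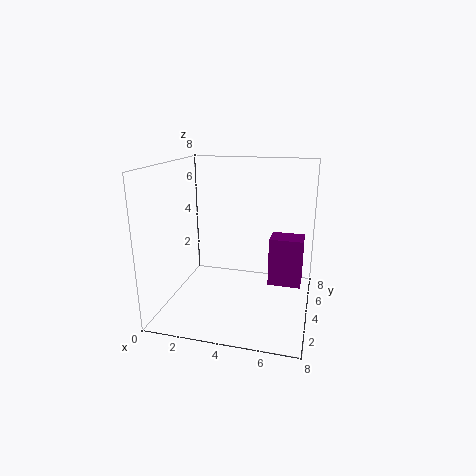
x = 5.5; y = 5.5; z = 0.5; w = 2; h = 3; c = 'purple'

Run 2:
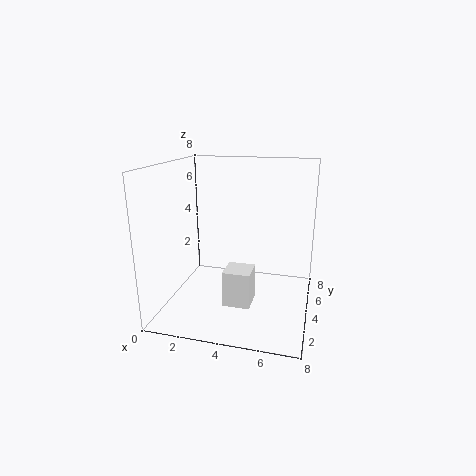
x = 3.5; y = 2.5; z = 0.5; w = 1.5; h = 2; c = 'white'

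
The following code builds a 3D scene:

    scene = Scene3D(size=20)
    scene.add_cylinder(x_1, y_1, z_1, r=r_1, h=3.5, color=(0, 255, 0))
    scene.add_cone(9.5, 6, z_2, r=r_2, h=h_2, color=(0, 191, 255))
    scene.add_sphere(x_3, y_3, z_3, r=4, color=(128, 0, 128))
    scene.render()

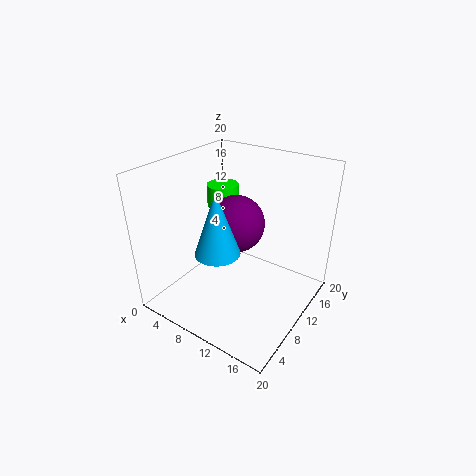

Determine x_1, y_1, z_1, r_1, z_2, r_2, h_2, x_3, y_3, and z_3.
x_1 = 3; y_1 = 16; z_1 = 11; r_1 = 2.5; z_2 = 9.5; r_2 = 3; h_2 = 8.5; x_3 = 9; y_3 = 11; z_3 = 11.5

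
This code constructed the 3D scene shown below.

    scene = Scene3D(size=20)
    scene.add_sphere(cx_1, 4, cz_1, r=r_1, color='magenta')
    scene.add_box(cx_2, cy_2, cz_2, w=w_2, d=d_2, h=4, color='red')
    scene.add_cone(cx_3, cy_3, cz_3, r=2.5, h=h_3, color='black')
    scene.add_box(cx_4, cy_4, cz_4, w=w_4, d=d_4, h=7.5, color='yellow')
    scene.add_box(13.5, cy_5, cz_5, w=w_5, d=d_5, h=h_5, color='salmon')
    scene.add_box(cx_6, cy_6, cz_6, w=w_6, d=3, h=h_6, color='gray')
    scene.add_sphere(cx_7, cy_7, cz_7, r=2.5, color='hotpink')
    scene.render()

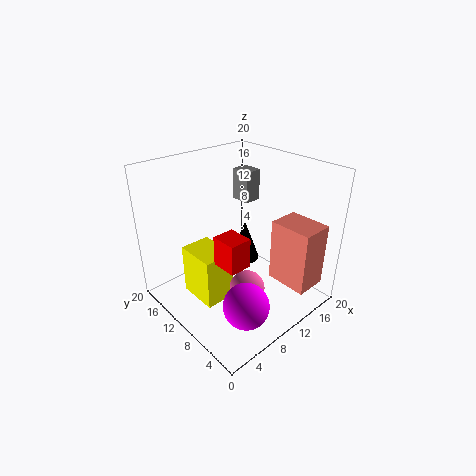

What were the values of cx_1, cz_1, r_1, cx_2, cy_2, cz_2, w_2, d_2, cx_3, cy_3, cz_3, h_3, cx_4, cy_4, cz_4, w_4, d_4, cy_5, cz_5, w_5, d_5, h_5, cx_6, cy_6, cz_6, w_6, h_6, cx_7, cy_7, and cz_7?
cx_1 = 6, cz_1 = 4, r_1 = 3, cx_2 = 5, cy_2 = 5.5, cz_2 = 8.5, w_2 = 3, d_2 = 3.5, cx_3 = 17.5, cy_3 = 16.5, cz_3 = 0.5, h_3 = 7, cx_4 = 4.5, cy_4 = 10, cz_4 = 0.5, w_4 = 4.5, d_4 = 6, cy_5 = 1, cz_5 = 3.5, w_5 = 4.5, d_5 = 6, h_5 = 9, cx_6 = 13.5, cy_6 = 12, cz_6 = 13.5, w_6 = 2.5, h_6 = 4.5, cx_7 = 9.5, cy_7 = 7.5, cz_7 = 3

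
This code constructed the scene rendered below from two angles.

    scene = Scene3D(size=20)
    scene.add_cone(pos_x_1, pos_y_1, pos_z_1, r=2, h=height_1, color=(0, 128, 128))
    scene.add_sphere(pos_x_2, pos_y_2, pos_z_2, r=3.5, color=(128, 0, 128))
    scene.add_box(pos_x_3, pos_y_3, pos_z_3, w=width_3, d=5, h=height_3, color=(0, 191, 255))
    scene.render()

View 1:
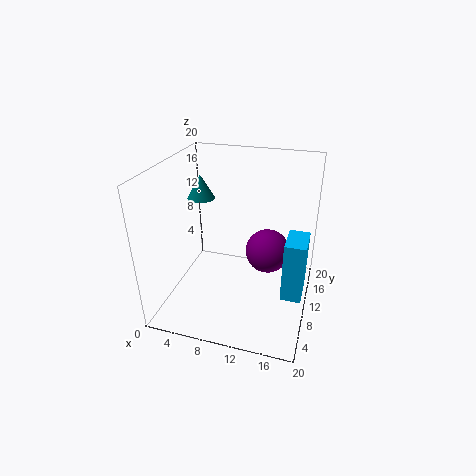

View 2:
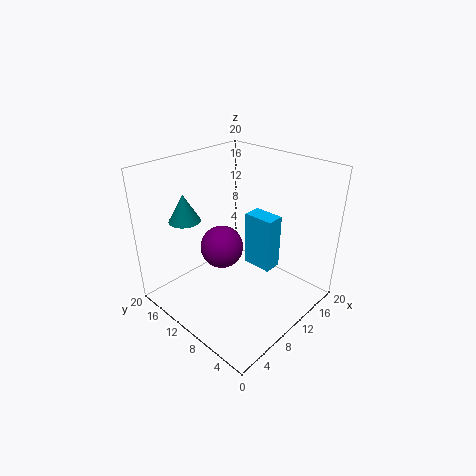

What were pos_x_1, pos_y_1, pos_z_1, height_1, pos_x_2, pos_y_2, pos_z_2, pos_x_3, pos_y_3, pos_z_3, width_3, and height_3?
pos_x_1 = 3.5, pos_y_1 = 13, pos_z_1 = 14, height_1 = 3.5, pos_x_2 = 13, pos_y_2 = 16.5, pos_z_2 = 4.5, pos_x_3 = 16.5, pos_y_3 = 9.5, pos_z_3 = 1, width_3 = 3, height_3 = 9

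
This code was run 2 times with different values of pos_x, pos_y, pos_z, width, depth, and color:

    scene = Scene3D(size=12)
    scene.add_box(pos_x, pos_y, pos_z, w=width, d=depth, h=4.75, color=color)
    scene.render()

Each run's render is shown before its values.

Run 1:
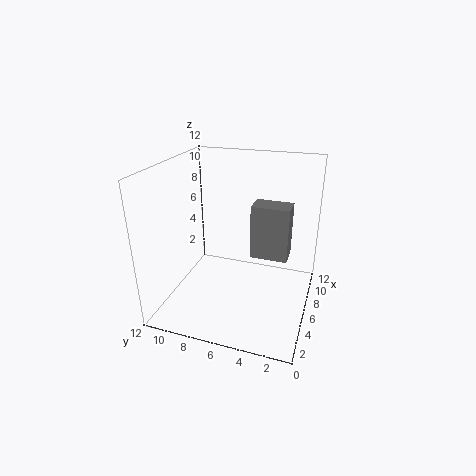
pos_x = 7
pos_y = 2
pos_z = 3.75
width = 2
depth = 3.25
color = 'gray'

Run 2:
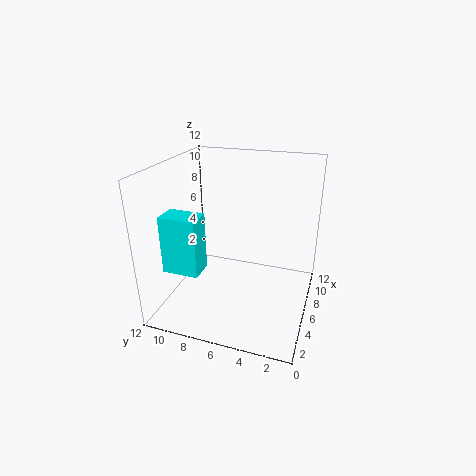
pos_x = 2.5
pos_y = 8.25
pos_z = 3.75
width = 2
depth = 3
color = 'cyan'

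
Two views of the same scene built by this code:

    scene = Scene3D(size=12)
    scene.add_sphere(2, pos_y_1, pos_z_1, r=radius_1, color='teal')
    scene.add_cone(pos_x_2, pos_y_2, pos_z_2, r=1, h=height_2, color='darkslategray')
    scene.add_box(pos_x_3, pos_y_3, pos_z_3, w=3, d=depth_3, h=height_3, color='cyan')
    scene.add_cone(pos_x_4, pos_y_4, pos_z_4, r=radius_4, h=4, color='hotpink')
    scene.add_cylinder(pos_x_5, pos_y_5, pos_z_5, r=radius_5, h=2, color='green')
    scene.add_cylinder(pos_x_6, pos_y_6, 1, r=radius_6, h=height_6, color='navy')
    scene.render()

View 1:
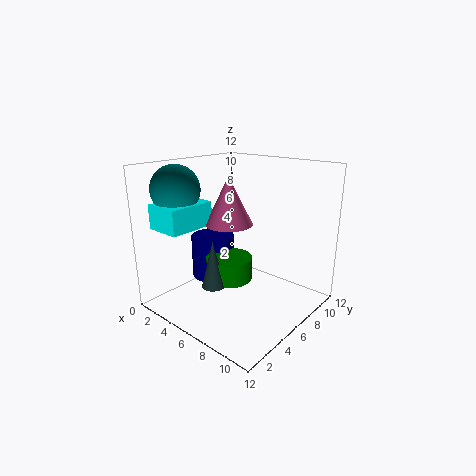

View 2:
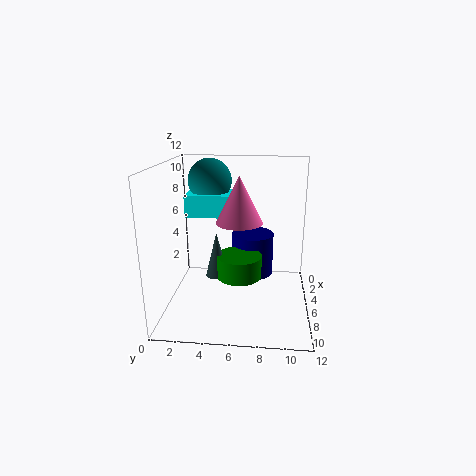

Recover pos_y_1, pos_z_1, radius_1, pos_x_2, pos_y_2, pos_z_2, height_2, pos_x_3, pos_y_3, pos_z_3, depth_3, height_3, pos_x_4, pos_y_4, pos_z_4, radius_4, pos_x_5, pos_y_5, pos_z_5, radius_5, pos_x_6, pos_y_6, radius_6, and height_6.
pos_y_1 = 3; pos_z_1 = 10; radius_1 = 2; pos_x_2 = 5; pos_y_2 = 4; pos_z_2 = 2; height_2 = 4; pos_x_3 = 1; pos_y_3 = 1; pos_z_3 = 7; depth_3 = 4; height_3 = 2; pos_x_4 = 5; pos_y_4 = 6; pos_z_4 = 7; radius_4 = 2; pos_x_5 = 5; pos_y_5 = 6; pos_z_5 = 2; radius_5 = 2; pos_x_6 = 2; pos_y_6 = 7; radius_6 = 2; height_6 = 4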